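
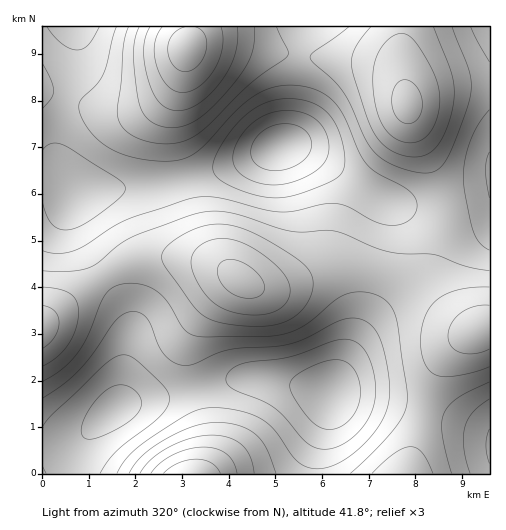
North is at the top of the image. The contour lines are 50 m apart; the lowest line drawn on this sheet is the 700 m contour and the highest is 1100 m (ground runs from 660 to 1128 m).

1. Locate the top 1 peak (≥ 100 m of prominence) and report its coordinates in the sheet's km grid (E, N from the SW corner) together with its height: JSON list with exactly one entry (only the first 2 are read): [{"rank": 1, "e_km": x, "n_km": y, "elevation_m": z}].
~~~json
[{"rank": 1, "e_km": 3.09, "n_km": 9.14, "elevation_m": 1128}]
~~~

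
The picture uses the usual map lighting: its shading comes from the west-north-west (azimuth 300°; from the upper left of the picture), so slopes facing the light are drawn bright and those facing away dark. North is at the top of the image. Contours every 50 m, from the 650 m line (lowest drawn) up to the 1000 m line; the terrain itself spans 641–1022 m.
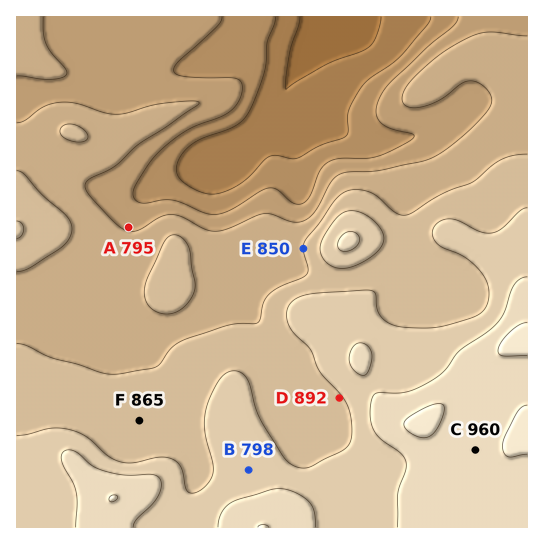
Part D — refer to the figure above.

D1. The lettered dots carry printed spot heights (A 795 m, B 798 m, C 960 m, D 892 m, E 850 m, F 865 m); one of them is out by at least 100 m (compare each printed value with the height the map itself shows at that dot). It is B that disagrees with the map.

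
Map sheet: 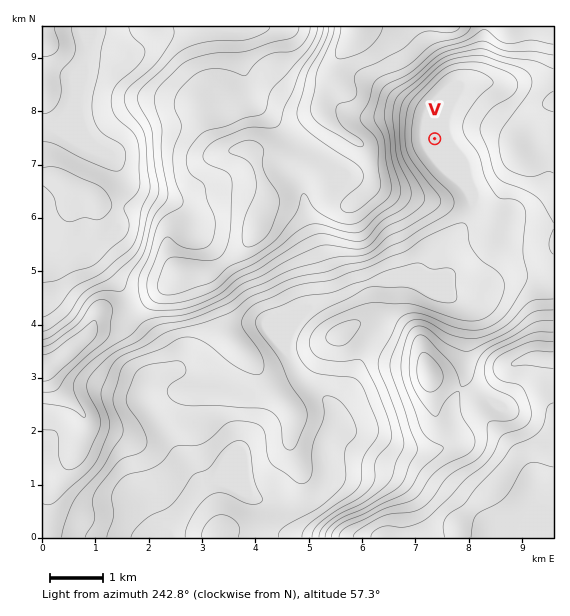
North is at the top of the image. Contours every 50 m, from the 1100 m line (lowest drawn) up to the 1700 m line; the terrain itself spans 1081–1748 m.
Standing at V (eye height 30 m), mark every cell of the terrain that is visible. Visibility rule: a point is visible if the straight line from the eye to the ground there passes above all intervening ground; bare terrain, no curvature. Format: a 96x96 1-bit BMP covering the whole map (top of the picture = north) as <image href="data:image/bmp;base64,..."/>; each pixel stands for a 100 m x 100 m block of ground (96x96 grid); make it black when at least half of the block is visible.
<image width="96" height="96" href="data:image/bmp;base64,Qk2+BAAAAAAAAD4AAAAoAAAAYAAAAGAAAAABAAEAAAAAAIAEAAATCwAAEwsAAAIAAAAAAAAA////AAAAAAAAAAAAAAAAAAAAAAAAAAAAAAAAAAAAAAAAAAAAAAAAAAAAAAAAAAAAAAAAAAAAAAAAAAAAAAAAAAAAAAAAAAAAAAAAAAAAAAAAAAAAAAAAAAAAAAAAAAAAAAAAAAAAAAAAAAAAAAAAAAAAIAAAAAAAAAAAAAAAMAAAAAAAAAAAAAAAOAAAAAAAAAAAAAAAPAAAAAAAAAAAAAAAHgAAAAAAAAAAAAAAHgAAAAAAAAAAAAAAHgAAAAAAAAAAAAAAHgAAAAAAAAAAAAAADAAAAAAAAAAAAAAACAAAAAAAAAAAAAAAAAAAAAAAAAAAAAAAAAAAAAAAAAAAAAAAAAAAAAAAAAAAAAAAAAAAAAAAAAAAAAAAAAAAAAAAAAAAAAAAAAAAAAAAAAAAAAAAAAAAAAAAAAAAAAAAAAAAAAAAAAAAAAAAAAAAAAAAAAAAAAAAAAAAAAAAAAAAAAAAAAAAAAAAAAAAAAAAAAAAAAAAAAAAAAAAQAAAAAAAAAAAAAAAcAAAAAAAAAAAAAAAfgAAAAAAAAAAAAAAf8AAAAAAAAAAAAAAP/8AAAAAAAAAAAAAP/8AAAAAAAAAAAAAH/8AAAAAAAAAAAAAH/8AAAAAAAAAAAAAD/8AAAAAAAAAAAAAB/8AAAAAAAAAAAAAB/8AAAAAAAAAAAAAA/8AAAAAAAAAAAAAA/8AAAAAAAAAAAAAA/8AAAAAAAAAAAAAA/8AAAAAAAAAAAAAAf8AAAAAAAAAAAAAAf8AAAAAAAAAAAAAAP4AAAAAAAAAAAAAAPwAAAAAAAAAAAAAAPwAAAAAAAAAAAAAAfwAAAAAAAAAAAAAAfwAAAAAAAAAAAAAAf4AAAAAAAAAAAAAAf4AAAAAAAAAAAAAAP8AAAAAAAAAAAAAMH8AAAAAAAAAAAAAMH8AAAAAAAAAAAAAcD8AAAAAAAAAAAAAcB4AAAAAAAAAAAAAcAAAAAAAAAAAAAAAeAAAAAAAAAAAAAAA+AAAAAAAAAAAAAAA+AAAAAAAAAAAAAAf+AAAAAAAAAAAAAH/+AAAAAAAAAAAAD//+AAAAAAAAAAAAH//+AAAAAAAAAAAAP///AAAAAAAAAAAAP///gAAAAAAAAAAAf///gAAAAAAAAAAAf///gAAAAAAAAAAAf///wAAAAAAAAAAAf///gAAAAAAAAAAAf///gAAAAAAAAAAAf///gAAAAAAAAAAAf///gAAAAAAAAAAAf///AAAAAAAAAAAAf///AAAAAAAAAAAAf///AAAAAAAAAAAB///+AAAAAAAAAAAD///8HgAAAAAAAAAD///4DgAAAAAAAAAD///wDgAAAAAAAAAB///wBwAAAAAAAAAA///4BwAAAAAAAAAA///+H4AAAAAAAAAAf////4AAAAAAAAAAP////8AAAAAAAAAAB////8AAAAAAAAAAAf///8AAAAAAAAAAAP///8AAAAAAAAAAAH///8AAAAAAAAAAAD///8AAAAAAAAAAAB//58AAAAAAAAAAAA//gAAAAAAAAAAAAAAHAA="/>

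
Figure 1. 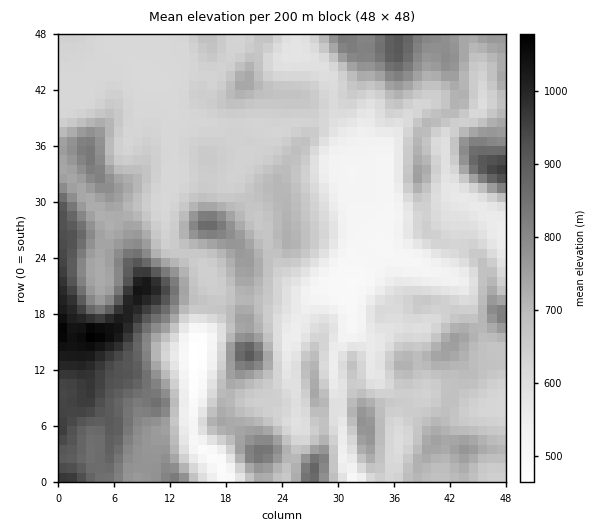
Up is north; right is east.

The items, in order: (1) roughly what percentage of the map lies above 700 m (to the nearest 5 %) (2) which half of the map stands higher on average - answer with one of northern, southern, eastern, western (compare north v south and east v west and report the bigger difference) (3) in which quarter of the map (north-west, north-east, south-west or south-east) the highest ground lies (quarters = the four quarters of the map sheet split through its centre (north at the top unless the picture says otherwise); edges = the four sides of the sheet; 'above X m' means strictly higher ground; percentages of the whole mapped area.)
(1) About 35 % of the map lies above 700 m.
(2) Taken as a whole, the western half is higher than the eastern.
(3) Look to the south-west quarter for the highest ground.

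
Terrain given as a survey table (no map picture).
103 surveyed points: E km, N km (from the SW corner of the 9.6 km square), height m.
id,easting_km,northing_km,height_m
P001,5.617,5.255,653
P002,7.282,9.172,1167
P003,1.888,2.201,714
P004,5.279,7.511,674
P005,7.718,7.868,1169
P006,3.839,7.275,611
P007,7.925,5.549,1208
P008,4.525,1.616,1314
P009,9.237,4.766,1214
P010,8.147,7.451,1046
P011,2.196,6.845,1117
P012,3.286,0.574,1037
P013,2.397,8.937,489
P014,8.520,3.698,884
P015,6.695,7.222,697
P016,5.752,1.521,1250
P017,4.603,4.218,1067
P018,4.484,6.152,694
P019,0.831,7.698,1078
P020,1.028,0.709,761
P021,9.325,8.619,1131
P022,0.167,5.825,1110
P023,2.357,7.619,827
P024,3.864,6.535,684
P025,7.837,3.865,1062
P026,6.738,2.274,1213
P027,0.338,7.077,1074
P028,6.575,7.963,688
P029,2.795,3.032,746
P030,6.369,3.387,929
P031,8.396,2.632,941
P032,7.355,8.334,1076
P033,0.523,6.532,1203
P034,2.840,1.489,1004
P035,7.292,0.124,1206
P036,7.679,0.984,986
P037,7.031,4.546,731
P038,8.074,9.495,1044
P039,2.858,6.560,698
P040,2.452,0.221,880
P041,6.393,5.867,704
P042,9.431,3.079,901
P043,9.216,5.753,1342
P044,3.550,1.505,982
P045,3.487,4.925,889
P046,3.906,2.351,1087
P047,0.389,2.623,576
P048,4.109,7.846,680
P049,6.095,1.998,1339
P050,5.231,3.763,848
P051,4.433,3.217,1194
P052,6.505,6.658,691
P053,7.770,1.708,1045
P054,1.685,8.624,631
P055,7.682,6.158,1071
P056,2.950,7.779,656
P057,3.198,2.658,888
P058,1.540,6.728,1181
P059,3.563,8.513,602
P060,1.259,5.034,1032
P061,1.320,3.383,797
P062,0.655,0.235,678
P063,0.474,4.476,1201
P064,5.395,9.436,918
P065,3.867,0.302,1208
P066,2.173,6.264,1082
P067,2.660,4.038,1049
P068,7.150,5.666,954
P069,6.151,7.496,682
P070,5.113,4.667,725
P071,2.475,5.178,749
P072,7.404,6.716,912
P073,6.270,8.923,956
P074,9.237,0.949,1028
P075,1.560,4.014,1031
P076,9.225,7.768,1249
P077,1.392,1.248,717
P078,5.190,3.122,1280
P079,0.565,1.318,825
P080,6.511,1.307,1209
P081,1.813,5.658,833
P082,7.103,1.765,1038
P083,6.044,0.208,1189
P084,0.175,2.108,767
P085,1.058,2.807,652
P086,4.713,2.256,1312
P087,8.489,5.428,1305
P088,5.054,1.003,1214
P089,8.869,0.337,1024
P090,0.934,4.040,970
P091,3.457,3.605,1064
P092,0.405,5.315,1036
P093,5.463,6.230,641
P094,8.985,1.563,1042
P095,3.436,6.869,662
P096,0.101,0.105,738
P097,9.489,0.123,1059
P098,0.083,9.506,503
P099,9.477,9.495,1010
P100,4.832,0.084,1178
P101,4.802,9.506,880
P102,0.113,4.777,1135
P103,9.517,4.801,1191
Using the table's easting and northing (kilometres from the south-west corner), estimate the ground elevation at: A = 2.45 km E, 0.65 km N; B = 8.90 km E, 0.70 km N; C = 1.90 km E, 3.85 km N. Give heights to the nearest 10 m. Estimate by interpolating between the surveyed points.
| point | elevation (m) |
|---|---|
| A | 920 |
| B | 1020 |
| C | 1030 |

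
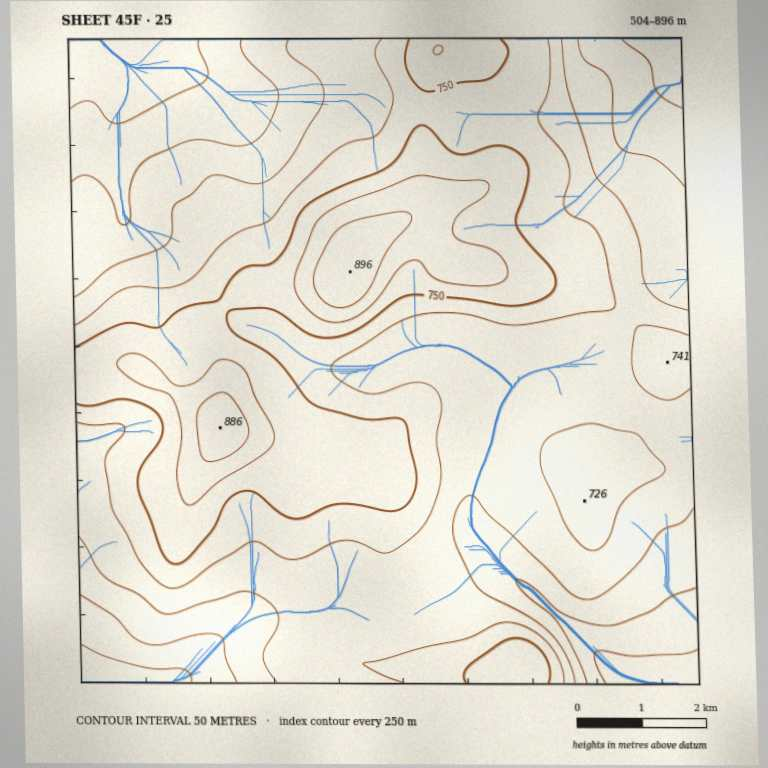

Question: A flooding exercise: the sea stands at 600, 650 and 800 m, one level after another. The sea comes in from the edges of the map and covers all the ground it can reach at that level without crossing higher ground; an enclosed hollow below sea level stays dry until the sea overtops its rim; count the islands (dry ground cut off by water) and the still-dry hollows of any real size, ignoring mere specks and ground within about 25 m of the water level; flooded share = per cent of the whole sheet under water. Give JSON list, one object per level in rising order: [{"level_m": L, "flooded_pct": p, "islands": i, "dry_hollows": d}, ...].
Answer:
[{"level_m": 600, "flooded_pct": 13, "islands": 0, "dry_hollows": 0}, {"level_m": 650, "flooded_pct": 26, "islands": 0, "dry_hollows": 0}, {"level_m": 800, "flooded_pct": 93, "islands": 2, "dry_hollows": 0}]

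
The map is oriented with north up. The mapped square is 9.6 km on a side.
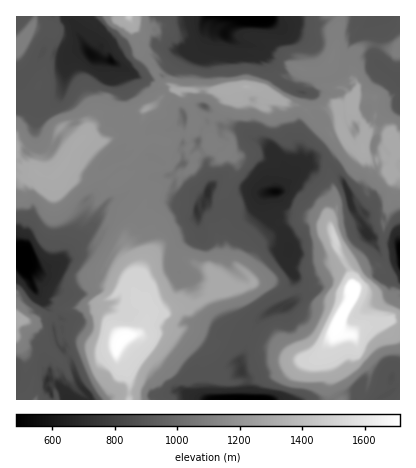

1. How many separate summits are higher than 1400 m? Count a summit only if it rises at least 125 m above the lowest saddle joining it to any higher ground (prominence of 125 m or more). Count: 2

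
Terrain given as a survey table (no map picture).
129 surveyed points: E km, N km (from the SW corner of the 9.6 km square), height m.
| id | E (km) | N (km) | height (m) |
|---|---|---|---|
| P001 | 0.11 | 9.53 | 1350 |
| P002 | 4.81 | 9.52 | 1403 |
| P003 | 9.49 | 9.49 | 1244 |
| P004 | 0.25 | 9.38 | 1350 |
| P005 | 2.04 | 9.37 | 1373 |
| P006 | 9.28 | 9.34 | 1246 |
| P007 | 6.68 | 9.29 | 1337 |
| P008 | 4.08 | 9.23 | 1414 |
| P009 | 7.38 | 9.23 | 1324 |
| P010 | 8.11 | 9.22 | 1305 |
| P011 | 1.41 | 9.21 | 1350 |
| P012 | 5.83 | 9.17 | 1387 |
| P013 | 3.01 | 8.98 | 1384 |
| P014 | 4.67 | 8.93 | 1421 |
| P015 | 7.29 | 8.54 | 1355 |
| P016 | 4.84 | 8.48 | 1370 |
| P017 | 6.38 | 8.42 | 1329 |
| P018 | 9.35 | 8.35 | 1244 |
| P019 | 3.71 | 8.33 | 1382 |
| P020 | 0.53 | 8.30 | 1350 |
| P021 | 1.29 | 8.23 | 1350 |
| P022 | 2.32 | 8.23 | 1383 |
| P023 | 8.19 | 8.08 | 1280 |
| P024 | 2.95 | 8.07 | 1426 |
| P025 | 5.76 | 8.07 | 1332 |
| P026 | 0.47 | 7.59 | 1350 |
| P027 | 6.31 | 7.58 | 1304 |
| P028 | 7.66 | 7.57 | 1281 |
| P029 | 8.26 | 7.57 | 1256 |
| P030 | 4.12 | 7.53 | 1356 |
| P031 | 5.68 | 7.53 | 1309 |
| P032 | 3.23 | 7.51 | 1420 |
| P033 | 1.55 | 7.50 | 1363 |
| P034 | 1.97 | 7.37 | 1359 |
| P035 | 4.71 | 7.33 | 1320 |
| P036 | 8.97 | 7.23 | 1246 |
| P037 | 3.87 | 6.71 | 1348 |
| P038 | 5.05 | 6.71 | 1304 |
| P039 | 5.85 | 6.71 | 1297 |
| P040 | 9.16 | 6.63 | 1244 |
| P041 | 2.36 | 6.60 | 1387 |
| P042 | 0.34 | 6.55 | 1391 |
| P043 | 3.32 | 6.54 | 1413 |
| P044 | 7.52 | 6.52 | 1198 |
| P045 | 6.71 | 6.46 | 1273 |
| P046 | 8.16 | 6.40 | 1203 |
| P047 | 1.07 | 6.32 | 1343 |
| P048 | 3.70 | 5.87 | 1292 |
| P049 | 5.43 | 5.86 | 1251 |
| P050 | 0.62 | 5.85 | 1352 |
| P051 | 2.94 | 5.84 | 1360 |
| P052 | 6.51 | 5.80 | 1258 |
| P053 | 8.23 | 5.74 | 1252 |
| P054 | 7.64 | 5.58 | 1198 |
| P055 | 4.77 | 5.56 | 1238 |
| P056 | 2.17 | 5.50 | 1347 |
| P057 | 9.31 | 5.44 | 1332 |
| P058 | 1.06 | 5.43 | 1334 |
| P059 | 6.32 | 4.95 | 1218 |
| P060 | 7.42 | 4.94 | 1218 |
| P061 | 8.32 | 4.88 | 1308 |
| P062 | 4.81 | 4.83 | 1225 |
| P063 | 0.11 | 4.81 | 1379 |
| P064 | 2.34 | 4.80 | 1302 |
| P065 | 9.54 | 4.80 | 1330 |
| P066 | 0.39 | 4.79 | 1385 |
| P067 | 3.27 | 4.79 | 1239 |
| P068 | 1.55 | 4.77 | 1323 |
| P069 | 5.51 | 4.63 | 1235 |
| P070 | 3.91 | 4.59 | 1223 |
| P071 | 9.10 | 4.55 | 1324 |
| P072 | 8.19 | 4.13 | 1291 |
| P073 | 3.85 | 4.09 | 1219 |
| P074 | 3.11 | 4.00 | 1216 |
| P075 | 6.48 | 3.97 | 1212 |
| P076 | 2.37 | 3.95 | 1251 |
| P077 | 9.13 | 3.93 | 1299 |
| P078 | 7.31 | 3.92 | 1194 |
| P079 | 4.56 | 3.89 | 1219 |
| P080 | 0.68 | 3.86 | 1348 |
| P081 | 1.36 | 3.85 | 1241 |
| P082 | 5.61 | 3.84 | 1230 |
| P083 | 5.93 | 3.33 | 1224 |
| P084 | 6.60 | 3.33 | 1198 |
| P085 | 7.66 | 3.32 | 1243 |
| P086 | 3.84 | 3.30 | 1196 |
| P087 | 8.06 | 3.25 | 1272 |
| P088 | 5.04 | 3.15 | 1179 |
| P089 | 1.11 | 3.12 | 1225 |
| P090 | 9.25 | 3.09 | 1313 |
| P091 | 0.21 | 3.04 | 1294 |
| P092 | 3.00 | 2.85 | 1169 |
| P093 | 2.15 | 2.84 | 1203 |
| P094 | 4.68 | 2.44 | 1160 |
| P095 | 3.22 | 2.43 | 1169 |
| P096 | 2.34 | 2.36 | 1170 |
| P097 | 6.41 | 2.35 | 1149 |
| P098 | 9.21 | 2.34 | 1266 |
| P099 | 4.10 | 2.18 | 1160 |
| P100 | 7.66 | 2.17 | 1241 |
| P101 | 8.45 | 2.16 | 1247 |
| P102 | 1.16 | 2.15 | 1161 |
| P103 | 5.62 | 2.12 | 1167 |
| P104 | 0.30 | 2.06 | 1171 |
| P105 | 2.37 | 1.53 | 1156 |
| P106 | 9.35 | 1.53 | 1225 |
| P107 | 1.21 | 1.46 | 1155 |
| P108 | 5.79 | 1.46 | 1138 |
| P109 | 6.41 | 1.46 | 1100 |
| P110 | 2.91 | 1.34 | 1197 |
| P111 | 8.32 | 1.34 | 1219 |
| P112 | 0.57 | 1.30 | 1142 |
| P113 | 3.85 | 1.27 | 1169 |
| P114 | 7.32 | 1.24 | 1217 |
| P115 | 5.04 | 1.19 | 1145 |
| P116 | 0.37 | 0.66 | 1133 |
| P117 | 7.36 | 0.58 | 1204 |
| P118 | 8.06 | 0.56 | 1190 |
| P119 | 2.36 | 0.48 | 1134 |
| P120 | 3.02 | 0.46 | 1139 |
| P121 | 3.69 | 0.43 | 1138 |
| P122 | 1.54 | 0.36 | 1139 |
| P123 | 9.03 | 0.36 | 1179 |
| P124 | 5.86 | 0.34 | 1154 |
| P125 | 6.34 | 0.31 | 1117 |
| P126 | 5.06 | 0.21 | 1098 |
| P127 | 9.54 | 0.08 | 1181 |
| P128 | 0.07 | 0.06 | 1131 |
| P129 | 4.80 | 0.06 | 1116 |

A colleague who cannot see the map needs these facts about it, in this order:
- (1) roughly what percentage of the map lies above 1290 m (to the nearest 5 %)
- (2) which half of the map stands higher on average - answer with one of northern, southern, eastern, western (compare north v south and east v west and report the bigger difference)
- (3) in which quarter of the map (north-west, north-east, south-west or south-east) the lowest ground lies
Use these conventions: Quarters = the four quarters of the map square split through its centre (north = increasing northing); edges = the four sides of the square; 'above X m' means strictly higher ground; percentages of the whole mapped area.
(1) Roughly 40 % of the ground is higher than 1290 m.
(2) Taken as a whole, the northern half is higher than the southern.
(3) Look to the south-east quarter for the lowest ground.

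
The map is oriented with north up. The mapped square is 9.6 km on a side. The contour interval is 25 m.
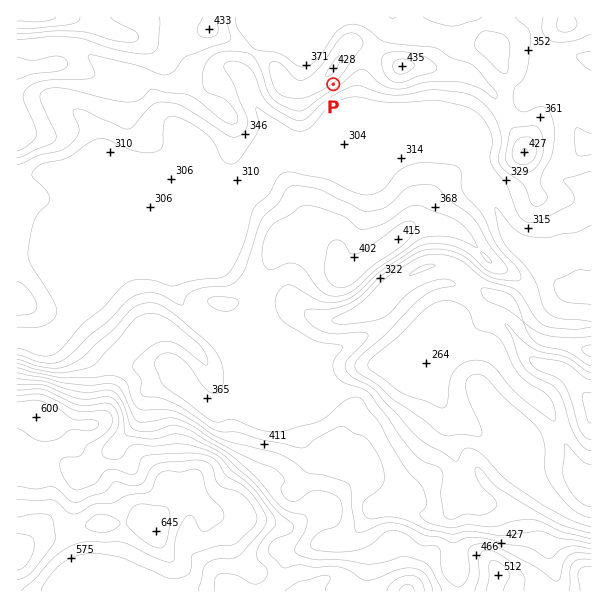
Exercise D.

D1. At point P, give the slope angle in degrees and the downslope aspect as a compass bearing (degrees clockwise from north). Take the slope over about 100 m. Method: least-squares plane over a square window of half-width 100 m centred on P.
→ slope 15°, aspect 144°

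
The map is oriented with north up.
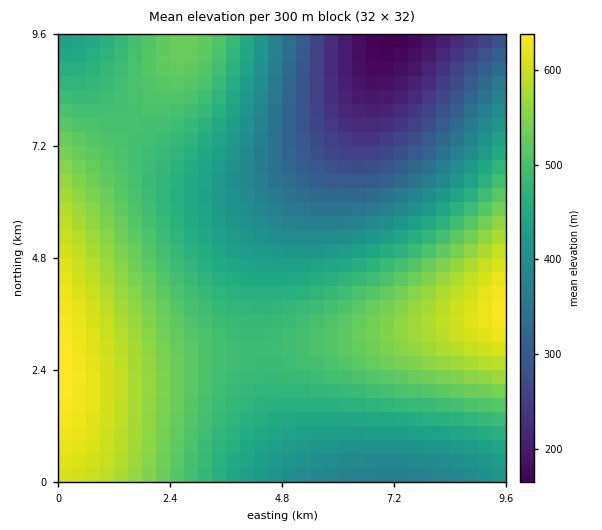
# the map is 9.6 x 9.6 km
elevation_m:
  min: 160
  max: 640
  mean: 460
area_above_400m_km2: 69.5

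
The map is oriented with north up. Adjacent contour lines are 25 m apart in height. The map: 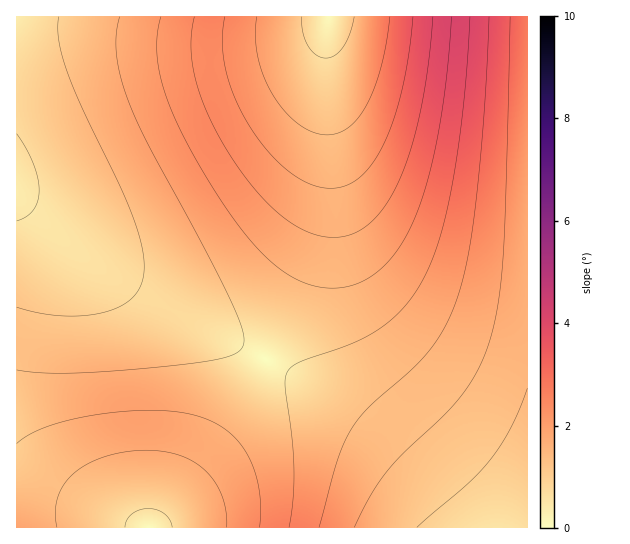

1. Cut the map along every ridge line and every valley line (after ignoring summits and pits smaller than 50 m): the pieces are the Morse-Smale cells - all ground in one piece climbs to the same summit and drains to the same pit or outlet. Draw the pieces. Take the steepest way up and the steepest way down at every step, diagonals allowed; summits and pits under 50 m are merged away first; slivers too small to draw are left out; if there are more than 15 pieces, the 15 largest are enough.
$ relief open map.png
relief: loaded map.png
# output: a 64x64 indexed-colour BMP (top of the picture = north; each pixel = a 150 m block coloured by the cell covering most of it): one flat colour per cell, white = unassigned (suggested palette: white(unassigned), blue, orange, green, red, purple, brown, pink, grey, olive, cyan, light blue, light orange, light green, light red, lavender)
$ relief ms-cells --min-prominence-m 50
<image width="64" height="64" href="data:image/bmp;base64,Qk12CAAAAAAAAHYAAAAoAAAAQAAAAEAAAAABAAQAAAAAAAAIAAATCwAAEwsAABAAAAAAAAAA////ALR3HwAOf/8ALKAsACgn1gC9Z5QAS1aMAMJ34wB/f38AIr28AM++FwDox64AeLv/AIrfmACWmP8A1bDFAFVVVVVVVVUzNEREREREREREREREREREREREREQRERERVVVVVVVTMzMzREREREREREREREREREREREREQRERERFVVVVVMzMzMzM0REREREREREREREREREREREQREREREVVVUzMzMzMzMzNEREREREREREREREREREREQRERERERMzMzMzMzMzMzM0REREREREREREREREREREQREREREREzMzMzMzMzMzMzNEREREREREREREREREREQRERERERETMzMzMzMzMzMzMzRERERERERERERERERERBERERERERMzMzMzMzMzMzMzNERERERERERERERERERBEREREREREzMzMzMzMzMzMzMzRERERERERERERERERBERERERERETMzMzMzMzMzMzMzM0RERERERERERERERBERERERERERMzMzMzMzMzMzMzMzNEREREREREREREQREREREREREREzMzMzMzMzMzMzMzM0REREREREREREQRERERERERERETMzMzMzMzMzMzMzMzNEREREREREREQRERERERERERERMzMzMzMzMzMzMzMzMzREREREREREQREREREREREREREzMzMzMzMzMzMzMzMzNEREREREREQRERERERERERERETMzMzMzMzMzMzMzMzMzREREREREERERERERERERERERMzMzMzMzMzMzMzMzMzM0REREREEREREREREREREREREzMzMzMzMzMzMzMzMzMzRERERBERERERERERERERERETMzMzMzMzMzMzMzMzMzM0RERBERERERERERERERERERMzMzMzMzMzMzMzMzMzMzREQREREREREREREREREREREzMzMzMzMzMzMzMzMzMzM0ERERERERERERERERERERETMzMzMzMzMzMzMzMzMzMyERERERERERERERERERERERMzMzMzMzMzMzMzMzMzMiIhEREREREREREREREREREREzMzMzMzMzMzMzMzMzMiIiERERERERERERERERERERETMzMzMzMzMzMzMzMzIiIiIhERERERERERERERERERERMzMzMzMzMzMzMzMyIiIiIiEREREREREREREREREREREzMzMzMzMzMzMzMiIiIiIiIhERERERERERERERERERETMzMzMzMzMzMzIiIiIiIiIiERERERERERERERERERERMzMzMzMzMzMyIiIiIiIiIiIhEREREREREREREREREREzMzMzMzMzMyIiIiIiIiIiIiERERERERERERERERERETMzMzMzMzMiIiIiIiIiIiIiIhERERERERERERERERERMzMzMzMzIiIiIiIiIiIiIiIiEREREREREREREREREREzMzMzMzIiIiIiIiIiIiIiIiIhERERERERERERERERETMzMzMyIiIiIiIiIiIiIiIiIiERERERERERERERERERMzMzMyIiIiIiIiIiIiIiIiIiIREREREREREREREREREzMzMyIiIiIiIiIiIiIiIiIiIiERERERERERERERERETMzMyIiIiIiIiIiIiIiIiIiIiIRERERERERERERERERMzMiIiIiIiIiIiIiIiIiIiIiIhEREREREREREREREREzMiIiIiIiIiIiIiIiIiIiIiIiERERERERERERERERETMiIiIiIiIiIiIiIiIiIiIiIiIRERERERERERERERERMiIiIiIiIiIiIiIiIiIiIiIiIiEREREREREREREREREiIiIiIiIiIiIiIiIiIiIiIiIiIRERERERERERERERESIiIiIiIiIiIiIiIiIiIiIiIiIhERERERERERERERERIiIiIiIiIiIiIiIiIiIiIiIiIiEREREREREREREREREiIiIiIiIiIiIiIiIiIiIiIiIiIRERERERERERERERESIiIiIiIiIiIiIiIiIiIiIiIiIhERERERERERERERERIiIiIiIiIiIiIiIiIiIiIiIiIiEREREREREREREREREiIiIiIiIiIiIiIiIiIiIiIiIiIRERERERERERERERESIiIiIiIiIiIiIiIiIiIiIiIiIhERERERERERERERERIiIiIiIiIiIiIiIiIiIiIiIiIiEREREREREREREREREiIiIiIiIiIiIiIiIiIiIiIiIiIRERERERERERERERESIiIiIiIiIiIiIiIiIiIiIiIiIhERERERERERERERERIiIiIiIiIiIiIiIiIiIiIiIiIiEREREREREREREREREiIiIiIiIiIiIiIiIiIiIiIiIiIRERERERERERERERESIiIiIiIiIiIiIiIiIiIiIiIiIhERERERERERERERERIiIiIiIiIiIiIiIiIiIiIiIiIiEREREREREREREREREiIiIiIiIiIiIiIiIiIiIiIiIiIRERERERERERERERESIiIiIiIiIiIiIiIiIiIiIiIiIhERERERERERERERERIiIiIiIiIiIiIiIiIiIiIiIiIiEREREREREREREREREiIiIiIiIiIiIiIiIiIiIiIiIiIRERERERERERERERESIiIiIiIiIiIiIiIiIiIiIiIiIhERERERERERERERERIiIiIiIiIiIiIiIiIiIiIiIiIiEREREREREREREREREiIiIiIiIiIiIiIiIiIiIiIiIiIRERERERERERERERESIiIiIiIiIiIiIiIiIiIiIiIiIhERERERERERERERER"/>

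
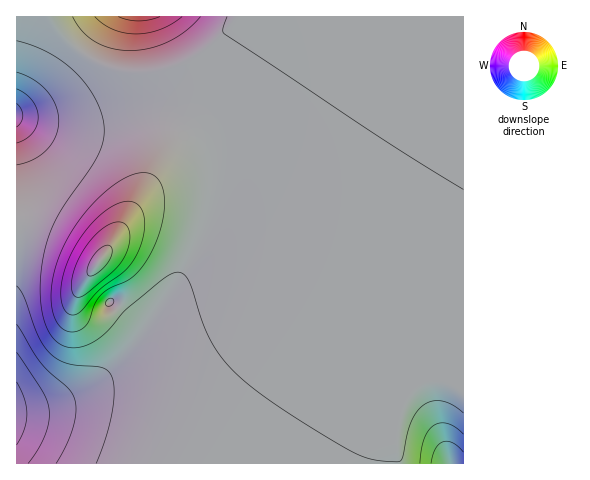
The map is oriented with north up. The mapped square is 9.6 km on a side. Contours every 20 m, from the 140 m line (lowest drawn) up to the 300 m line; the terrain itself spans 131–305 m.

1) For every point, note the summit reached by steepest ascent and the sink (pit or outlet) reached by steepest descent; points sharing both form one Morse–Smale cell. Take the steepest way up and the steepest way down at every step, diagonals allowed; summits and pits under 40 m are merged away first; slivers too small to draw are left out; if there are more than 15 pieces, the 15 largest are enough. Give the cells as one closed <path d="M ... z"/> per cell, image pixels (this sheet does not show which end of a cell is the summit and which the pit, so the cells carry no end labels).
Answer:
<path d="M463 16l-194 0-44 67-70 91-54 86-2-4-12-10-32-19-27-8-12 1 1 244 378-1 4-43 5-20 60-102z"/><path d="M267 16l-28 0-25 28-17 12-25 11-26 5-30-4-25-10-28-24-13-18-33 0-1 202 18 2 21 7 32 19 12 10 2 4 54-86 76-99z"/><path d="M238 16l-186 0-1 2 21 25 19 15 25 10 30 4 26-5 25-11 17-12 18-18z"/><path d="M463 298l-59 102-6 28-2 36 68-1z"/>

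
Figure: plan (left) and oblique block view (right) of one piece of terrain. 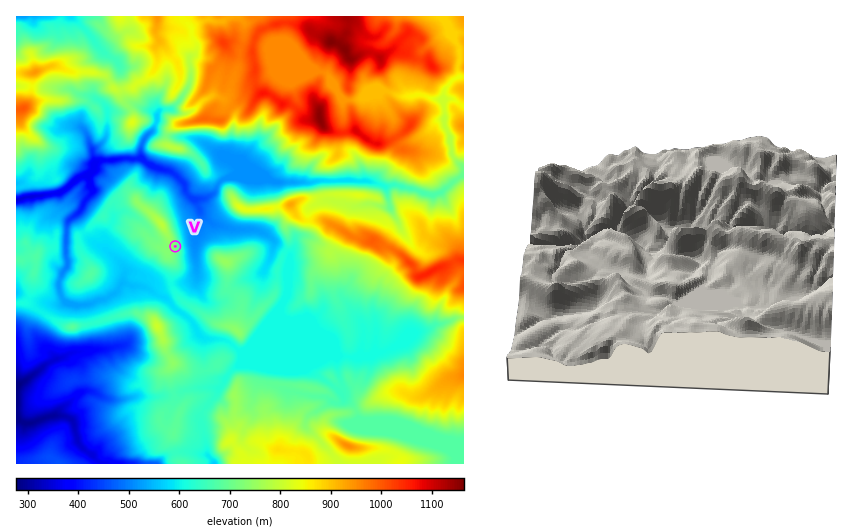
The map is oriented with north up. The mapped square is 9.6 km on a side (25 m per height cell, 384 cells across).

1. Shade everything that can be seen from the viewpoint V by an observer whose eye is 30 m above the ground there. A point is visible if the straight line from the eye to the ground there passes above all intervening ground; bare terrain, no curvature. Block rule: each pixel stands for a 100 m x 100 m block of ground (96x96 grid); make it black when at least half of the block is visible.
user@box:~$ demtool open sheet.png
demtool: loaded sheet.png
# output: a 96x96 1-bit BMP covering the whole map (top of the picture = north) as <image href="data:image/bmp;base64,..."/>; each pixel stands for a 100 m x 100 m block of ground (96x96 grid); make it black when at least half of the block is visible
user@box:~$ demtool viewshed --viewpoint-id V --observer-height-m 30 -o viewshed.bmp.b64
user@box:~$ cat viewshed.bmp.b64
<image width="96" height="96" href="data:image/bmp;base64,Qk2+BAAAAAAAAD4AAAAoAAAAYAAAAGAAAAABAAEAAAAAAIAEAAATCwAAEwsAAAIAAAAAAAAA////AAAAAAAAAAAAAABwAAAAAAAAAAAAAABgABAAPwAAAAAAAAHABnAAfgAAAAAAADDH/2B/+AAAAAAAADjP/8f/4AAAAAAAAH7/////gAAAAAAAAH9///4AAAAAAAAAAP9/8fgAAAAAAAAAAM//8+AAAAAAAAAAAP//+eAAAAAAAAAAAP4/+HAAAAAAAAAAAH497D/AAAAAAAAAAH4+BwHwAAAAAAAAADg/B4P4AAAAAAAAA44+AAP//wAAAAAAAA58AB///4AAAAAAAAdwD/n//8AAAAAAAAPgH/Nf//AAAAAAAAPAAHdf//8AAAAAAAEAAHfv//8AAAAAB+AAAD////8AAAAAP/AAAAf///8AAAAAf/gAAAPH//8AAAAAf/gAAAIB//8AAAAAP/AAAAYAf/8AAAAAH8AAAAcAAP8AAAAA/wAAAAcCAD8AAAAB/gAAAAcAAB8AAAAB/AEAAA4AAA8AHgAD+B/AAB4AAAcA/8AH+H/gADwAAAMD//wP8P/wAAAAAAAH////4/+QAAAAAQAf////x/+YAAAAA4gAAABfn/+MAAAAMcwAAwAAP/+OAAAA+cQAA8AAf//AAAAD/cIQA8AAf/+AAAAx/AAMA+AAD/wAAAB5/AAMAeAAD/wAAAB5/AAOAeAAB/gAAfA9/gAOAOAAD/gAA/Af/IAOAeAAP/gAA/Af+ABPAcAAf/gAA/AfcAAPg4AA//4AB+B+YAAPhwAB///AD+P8AAAnhgAD///gL//4AAA3hgAO///gb//wAAA+hAAM///zx/8QAAA+hAARn///x/4AAAB4wAAhn///z/gAAABeAIAA/////+AAAABeAEAAP///+MAAAADOACAAP///8AAAAAAEABAAf//+4AAAAAAAAAAAf/8AYAAAAAAAAAAA8/4AAAAAAAAAAAAA5/wAAAAAAACAAAAAP/wAAAAAAAB/AAAAP/gAAAAAAAAfwAAAH/AAAAAAAACPwAAAH/gAAAAAAADPwAAAP4wAAAAAAADvwAAAf4YAAAAAAADvwAAA/wcAAAAAAADvwAAD/geAAAAAAAD/wAAH/AfAAAAAAAD/wAAP8AfwBwAeAAD/gAADAAf+/+A8AAD/AAAAAA////7gAAD+AAAAAD/////AAAD8AADgP////+GAAAD8AADwf////8AAAAD8AABwA////4AAAAD8AAAAAAP/+YAAAAD8AAAAAAP/8YAAAAA+AAAAAAH/8YAAAAAeAAAAAAH/gQAAAAAAAAAwAAD+AgAAAAAAAABwAADgAAAAAAAAAADwAADgAAAAAAAAAAA8AABgAAAAAAAwAAAeAABgAAAAAABwAAAPAAAgAAAAAAAAAAAHAAAAAAAAAAAAAAADgAAAAAAAAAAAAAADgAAAAAAAAAAAAAAHgAAAAAAAAAAAAAAHgAAAAAIAAAAAAAADAAAAAAAAAAAAAAADAAAAAAAAAAAAAAAAAAAAAAAAAAAAAAAEAAAAAAAAAAAAAAAAAAAAAAAAAAAAAAACAAAAAAAAAAAAAAACAAAAAAAAAAA="/>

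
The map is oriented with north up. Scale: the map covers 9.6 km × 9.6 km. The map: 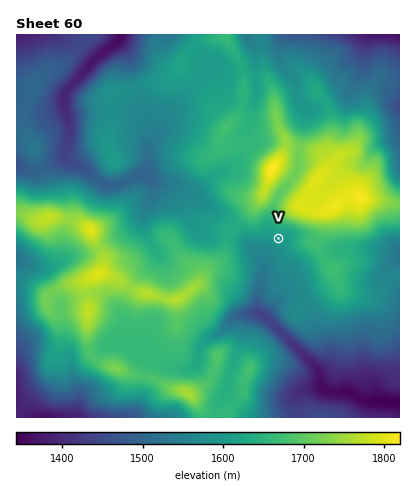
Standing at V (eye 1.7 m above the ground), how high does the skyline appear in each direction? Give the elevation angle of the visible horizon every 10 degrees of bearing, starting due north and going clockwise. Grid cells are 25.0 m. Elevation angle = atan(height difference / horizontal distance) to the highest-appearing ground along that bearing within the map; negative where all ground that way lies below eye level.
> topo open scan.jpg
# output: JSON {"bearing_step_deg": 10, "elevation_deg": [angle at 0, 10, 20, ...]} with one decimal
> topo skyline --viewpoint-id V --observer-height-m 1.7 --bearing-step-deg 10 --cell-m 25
{"bearing_step_deg": 10, "elevation_deg": [9.0, 11.1, 12.6, 13.0, 12.6, 11.6, 9.9, 7.4, 5.3, 5.2, 5.2, 4.2, 2.8, 2.0, 0.8, -0.7, -1.0, -0.9, -1.1, 1.1, 0.7, 2.0, 1.2, 2.5, 3.6, 2.9, 2.4, 2.1, 1.7, 2.7, 4.0, 5.4, 6.5, 7.7, 8.4, 7.5]}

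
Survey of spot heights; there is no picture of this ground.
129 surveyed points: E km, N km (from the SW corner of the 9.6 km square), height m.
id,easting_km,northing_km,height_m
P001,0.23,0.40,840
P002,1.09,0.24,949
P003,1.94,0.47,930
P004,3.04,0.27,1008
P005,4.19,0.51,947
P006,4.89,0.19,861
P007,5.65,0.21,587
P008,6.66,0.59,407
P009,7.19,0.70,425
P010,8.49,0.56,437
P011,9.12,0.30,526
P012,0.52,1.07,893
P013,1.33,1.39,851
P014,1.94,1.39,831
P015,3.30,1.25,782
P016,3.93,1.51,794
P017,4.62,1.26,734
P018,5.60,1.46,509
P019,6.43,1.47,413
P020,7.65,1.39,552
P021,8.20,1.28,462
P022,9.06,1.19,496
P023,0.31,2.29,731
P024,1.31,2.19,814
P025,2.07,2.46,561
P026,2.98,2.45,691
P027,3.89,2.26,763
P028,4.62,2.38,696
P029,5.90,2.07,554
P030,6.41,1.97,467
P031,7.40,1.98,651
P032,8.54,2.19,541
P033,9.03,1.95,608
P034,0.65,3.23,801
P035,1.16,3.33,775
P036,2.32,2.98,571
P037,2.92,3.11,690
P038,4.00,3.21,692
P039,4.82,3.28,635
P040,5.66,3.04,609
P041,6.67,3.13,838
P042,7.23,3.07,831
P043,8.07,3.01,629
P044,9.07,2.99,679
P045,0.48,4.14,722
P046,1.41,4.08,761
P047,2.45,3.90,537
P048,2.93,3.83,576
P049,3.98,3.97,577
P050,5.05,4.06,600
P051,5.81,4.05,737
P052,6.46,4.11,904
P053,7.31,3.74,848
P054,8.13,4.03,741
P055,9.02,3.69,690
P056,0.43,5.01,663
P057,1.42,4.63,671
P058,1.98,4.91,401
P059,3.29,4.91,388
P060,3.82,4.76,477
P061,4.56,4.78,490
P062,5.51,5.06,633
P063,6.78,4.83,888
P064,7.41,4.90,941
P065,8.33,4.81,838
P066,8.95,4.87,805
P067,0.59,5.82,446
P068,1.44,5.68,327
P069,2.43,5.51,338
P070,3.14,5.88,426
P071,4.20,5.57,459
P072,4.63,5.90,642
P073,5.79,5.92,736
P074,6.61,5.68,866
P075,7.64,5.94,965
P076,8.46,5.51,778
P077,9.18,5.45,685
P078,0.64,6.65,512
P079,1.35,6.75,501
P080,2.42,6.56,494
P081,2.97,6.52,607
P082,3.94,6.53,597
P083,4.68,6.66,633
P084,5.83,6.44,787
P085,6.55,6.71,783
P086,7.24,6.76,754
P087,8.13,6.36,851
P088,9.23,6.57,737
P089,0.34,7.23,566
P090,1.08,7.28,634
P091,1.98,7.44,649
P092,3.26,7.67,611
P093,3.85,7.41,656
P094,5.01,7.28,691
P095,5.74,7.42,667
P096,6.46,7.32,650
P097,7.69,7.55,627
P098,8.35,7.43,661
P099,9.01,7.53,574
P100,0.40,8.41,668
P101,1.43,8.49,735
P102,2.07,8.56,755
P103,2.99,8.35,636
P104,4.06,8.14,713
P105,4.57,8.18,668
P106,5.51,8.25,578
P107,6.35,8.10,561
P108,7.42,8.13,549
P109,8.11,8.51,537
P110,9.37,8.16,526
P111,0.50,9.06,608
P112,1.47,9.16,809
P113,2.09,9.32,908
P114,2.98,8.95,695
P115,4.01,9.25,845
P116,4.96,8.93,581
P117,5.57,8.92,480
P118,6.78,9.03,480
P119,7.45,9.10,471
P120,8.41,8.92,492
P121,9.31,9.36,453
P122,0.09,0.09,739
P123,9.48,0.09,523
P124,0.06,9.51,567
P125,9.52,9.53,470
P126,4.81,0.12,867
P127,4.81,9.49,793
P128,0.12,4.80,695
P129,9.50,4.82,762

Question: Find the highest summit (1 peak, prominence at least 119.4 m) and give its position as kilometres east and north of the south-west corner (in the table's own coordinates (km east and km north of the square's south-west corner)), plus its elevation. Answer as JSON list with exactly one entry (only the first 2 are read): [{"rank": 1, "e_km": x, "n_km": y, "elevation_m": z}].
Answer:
[{"rank": 1, "e_km": 3.24, "n_km": 0.31, "elevation_m": 1018}]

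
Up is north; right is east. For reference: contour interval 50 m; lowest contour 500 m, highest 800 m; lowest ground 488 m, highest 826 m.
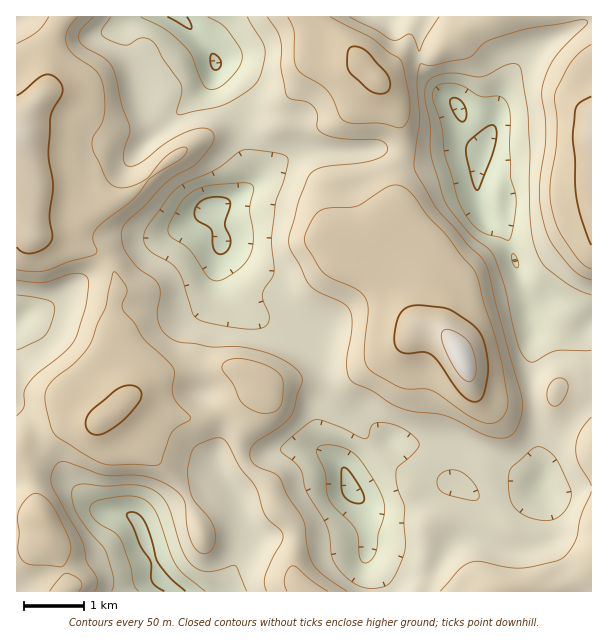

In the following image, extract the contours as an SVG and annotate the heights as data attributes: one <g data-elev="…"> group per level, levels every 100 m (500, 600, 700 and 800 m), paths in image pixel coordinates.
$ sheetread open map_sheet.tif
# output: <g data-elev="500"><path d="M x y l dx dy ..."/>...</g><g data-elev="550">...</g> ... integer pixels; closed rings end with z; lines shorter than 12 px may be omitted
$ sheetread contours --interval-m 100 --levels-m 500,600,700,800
<g data-elev="500"><path d="M164 591l-8-4-4-6-2-20-10-16-6-17-7-12 1-3 7 0 8 6 6 12 9 32 12 15 15 13"/><path d="M354 503l-7-4-5-7-1-21 3-4 7 7 13 21 0 5-2 3z"/><path d="M219 254l-3-2-3-4-2-18-13-9-4-6 1-6 4-6 7-4 7-2 13 1 4 5-5 21 5 13 0 8-4 7z"/><path d="M476 189l-3-6-6-25-1-12 4-6 13-11 6-3 5-1 2 3 1 6-3 16-15 39-2 1z"/><path d="M462 122l-4-3-6-10-2-7 2-4 3 0 4 1 6 8 1 10-1 3z"/><path d="M215 70l-3-2-2-5 0-6 2-3 6 2 3 6-1 6z"/><path d="M187 17l4 7 0 5-24-12"/></g><g data-elev="600"><path d="M112 591l2-6-1-7-7-26-25-31-7-15-2-15 2-4 4-2 8-1 21 2 28-1 11 2 9 4 7 6 6 9 13 42 10 16 7 5 9 3 11-2 15-5 3 1 11 25"/><path d="M368 588l-9-2-9-5-8-8-7-9-3-9-4-27-22-37-5-20-5-7-15-14 1-4 5-5 27-21 6 0 7 2 38 17 3-2 3-9 3-4 6-2 9 1 18 8 7 6 5 6 0 3-3 4-18 17-2 4 1 15 8 21-1 17 1 21-2 12-8 18-6 9-8 3z"/><path d="M536 519l-14-5-9-8-4-11-1-16 2-8 2-4 19-17 8-3 10 5 8 8 12 26 2 9-4 12-9 10-9 3z"/><path d="M468 500l-19-5-8-4-4-8 0-4 3-4 6-4 7-1 8 2 7 5 8 9 3 9-2 5z"/><path d="M591 350l-34 1-24 11-5-1-6-6-4-10-5-18-8-40-11-30-5-8-15-11-7-7-18-22-6-12-12-41-1-31-5-27 1-12 5-7 9-4 10-2 32 4 25-12 8-1 4 2 3 6 6 41 2 39 0 61 2 20 3 13 5 14 7 9 25 18 19 8"/><path d="M243 329l-35-6-13-6-3-5-9-31-4-9-9-9-21-13-5-7 0-6 1-6 4-7 20-27 8-9 9-6 29-12 25-19 9-2 32 5 5 2 2 5-4 19-9 26-4 34 3 33-12 21 1 6 6 15 0 6-3 5-5 2z"/><path d="M17 295l31 5 5 3 2 6-4 15-6 11-7 6-21 9"/><path d="M247 17l15 24 3 9-2 18-6 14-9 9-23 13-45 11-3-1 0-3 5-18-1-9-18-25-7-14-6-5-6-2-6 1-12 6-9-2-12-5-3-3-1-3 10-15"/></g><g data-elev="700"><path d="M79 591l3-6-2-4-6-5-8-3-4 3-12 15"/><path d="M328 591l-17-11-14-12-4-2-5 3-3 7-1 8 3 7"/><path d="M52 566l8 1 5-3 5-12 0-10-19-38-10-9-8-1-9 7-6 12 1 20-1 19 4 8 5 4z"/><path d="M148 465l8 0 4-1 12-32 5-5 12-7 1-3-12-13-5-8-1-9 3-13-2-7-29-27-10-17-11-12-1-6 5-12 0-5-8-12-5-4-1 1-7 33-8 17-7 19-14 19-28 23-4 9 1 12 5 21 3 8 31 21 14 7 8 3z"/><path d="M486 423l8 0 7-4 6-9 1-11-6-36-7-26-11-32-7-28-4-9-12-13-15-21-19-19-14-20-12-9-6-1-8 2-31 19-27 2-11 4-6 7-6 12-1 6 0 6 13 23 6 7 9 6 23 10 6 4 4 6 2 12-4 45 4 12 7 6 26 14 7 1 18 0 8 2 34 24z"/><path d="M259 413l13 0 5-3 4-4 2-20-2-11-13-9-17-6-15-1-11 3-3 3 0 4 11 15 7 17 8 7z"/><path d="M17 270l15 2 13-1 23-9 28-8 1-5-4-12 4-9 36-28 17-22 30-19 7-9-1-2-3-1-11 5-10 9-15 17-13 7-15 3-6-2-5-4-14-29-2-9 1-7 8-12 3-11 1-16-3-16-6-11-23-17-5-6-2-6 1-12 11-13"/><path d="M591 44l-10 7-9 10-17 31 0 9 2 19 0 21-7 51 2 19 8 21 19 28 6 6 6 3"/><path d="M49 17l-12 15-20 12"/><path d="M288 17l6 13 0 29 3 9 5 6 18 10 7 7 5 7 10 21 11 4 25 0 20 5 6-2 5-9 1-13-6-35-3-9-12-8-18-14-41-21"/></g><g data-elev="800"><path d="M467 381l6-1 3-8-1-12-3-13-5-7-6-5-11-5-6 0-2 2-1 4 5 15 10 20 6 7z"/></g>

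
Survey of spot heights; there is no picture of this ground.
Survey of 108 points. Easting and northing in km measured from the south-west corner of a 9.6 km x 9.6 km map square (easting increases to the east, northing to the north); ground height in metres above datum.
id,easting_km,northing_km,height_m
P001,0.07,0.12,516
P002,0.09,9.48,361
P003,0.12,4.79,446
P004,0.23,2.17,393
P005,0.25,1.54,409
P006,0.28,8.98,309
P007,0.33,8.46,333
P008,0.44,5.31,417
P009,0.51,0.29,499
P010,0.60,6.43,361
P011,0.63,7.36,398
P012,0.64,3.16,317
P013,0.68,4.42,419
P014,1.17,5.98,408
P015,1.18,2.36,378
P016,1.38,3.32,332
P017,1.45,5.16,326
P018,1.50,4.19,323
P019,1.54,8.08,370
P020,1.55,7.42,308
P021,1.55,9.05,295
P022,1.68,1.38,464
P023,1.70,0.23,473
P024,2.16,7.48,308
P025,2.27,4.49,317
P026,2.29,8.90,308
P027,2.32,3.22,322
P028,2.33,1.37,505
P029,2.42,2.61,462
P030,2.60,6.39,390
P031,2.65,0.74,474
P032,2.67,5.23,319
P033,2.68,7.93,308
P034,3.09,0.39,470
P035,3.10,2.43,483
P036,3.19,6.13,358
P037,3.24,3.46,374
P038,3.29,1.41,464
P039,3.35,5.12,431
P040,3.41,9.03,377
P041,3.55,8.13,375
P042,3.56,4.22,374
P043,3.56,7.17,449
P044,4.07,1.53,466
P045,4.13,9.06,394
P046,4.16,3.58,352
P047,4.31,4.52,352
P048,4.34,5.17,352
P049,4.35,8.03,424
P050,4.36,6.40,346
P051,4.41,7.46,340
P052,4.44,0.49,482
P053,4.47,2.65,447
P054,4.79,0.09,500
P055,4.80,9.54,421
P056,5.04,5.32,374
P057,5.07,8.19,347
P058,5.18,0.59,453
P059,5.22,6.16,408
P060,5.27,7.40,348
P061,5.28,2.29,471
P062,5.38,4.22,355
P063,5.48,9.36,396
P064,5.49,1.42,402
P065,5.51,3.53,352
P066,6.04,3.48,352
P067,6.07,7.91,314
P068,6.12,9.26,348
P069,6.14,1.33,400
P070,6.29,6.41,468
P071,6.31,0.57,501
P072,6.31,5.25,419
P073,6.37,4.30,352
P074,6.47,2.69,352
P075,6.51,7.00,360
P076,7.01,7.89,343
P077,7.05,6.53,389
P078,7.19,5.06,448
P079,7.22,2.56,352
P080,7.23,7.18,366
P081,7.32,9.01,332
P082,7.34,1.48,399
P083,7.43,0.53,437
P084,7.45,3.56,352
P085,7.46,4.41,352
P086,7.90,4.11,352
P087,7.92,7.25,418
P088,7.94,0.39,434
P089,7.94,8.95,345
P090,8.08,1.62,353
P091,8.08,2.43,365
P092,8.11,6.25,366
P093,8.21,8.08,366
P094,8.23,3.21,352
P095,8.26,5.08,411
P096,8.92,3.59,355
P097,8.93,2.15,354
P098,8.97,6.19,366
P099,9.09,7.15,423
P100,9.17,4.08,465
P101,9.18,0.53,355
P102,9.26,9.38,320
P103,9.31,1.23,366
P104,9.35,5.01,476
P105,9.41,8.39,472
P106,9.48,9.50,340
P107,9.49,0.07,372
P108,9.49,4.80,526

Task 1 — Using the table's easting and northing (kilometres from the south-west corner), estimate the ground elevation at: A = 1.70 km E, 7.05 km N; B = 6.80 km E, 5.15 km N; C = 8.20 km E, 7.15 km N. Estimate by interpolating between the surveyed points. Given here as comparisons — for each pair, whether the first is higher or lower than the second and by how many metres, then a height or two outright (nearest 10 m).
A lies lower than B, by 120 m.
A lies lower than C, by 100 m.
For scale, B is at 430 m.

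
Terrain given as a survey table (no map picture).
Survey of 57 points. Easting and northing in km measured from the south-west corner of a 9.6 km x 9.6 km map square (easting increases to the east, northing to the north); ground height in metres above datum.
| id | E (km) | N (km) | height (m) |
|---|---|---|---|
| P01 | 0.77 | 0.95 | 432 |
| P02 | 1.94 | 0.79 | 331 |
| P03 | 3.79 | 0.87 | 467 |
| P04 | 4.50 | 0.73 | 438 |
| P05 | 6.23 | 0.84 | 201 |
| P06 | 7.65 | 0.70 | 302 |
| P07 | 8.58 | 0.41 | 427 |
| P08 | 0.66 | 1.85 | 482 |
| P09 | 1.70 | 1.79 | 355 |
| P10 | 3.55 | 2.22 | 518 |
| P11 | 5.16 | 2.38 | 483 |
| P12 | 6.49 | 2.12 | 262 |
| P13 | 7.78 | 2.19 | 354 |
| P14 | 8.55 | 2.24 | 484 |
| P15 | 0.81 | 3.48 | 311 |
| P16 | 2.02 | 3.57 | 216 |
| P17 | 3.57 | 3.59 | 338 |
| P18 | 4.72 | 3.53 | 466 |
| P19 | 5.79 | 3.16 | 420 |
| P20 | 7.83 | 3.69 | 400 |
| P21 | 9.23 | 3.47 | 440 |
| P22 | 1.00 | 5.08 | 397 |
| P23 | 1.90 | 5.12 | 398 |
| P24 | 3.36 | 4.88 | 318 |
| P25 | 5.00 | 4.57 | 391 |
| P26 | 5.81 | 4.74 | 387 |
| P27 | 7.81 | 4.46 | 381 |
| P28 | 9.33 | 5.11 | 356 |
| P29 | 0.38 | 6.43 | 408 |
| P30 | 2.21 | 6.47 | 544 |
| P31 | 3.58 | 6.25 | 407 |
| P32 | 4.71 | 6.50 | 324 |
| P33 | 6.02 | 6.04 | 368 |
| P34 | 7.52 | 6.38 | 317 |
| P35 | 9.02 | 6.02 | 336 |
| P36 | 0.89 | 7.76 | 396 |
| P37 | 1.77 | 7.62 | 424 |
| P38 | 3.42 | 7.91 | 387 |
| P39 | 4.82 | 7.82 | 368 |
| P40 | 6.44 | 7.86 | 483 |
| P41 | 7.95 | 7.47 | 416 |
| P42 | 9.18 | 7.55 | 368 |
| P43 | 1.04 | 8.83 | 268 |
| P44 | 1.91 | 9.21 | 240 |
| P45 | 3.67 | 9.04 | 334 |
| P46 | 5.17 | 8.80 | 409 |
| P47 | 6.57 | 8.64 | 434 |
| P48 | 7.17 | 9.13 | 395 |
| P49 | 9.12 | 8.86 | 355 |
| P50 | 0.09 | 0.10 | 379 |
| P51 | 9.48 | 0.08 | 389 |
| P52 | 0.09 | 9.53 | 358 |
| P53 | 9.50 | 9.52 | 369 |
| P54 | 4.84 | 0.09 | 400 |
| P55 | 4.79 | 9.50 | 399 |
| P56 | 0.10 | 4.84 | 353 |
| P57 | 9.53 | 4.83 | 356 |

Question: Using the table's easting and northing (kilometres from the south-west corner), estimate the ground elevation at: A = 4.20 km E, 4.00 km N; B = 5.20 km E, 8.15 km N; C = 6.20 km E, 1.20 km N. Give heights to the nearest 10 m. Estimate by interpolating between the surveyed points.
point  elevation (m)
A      400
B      400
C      200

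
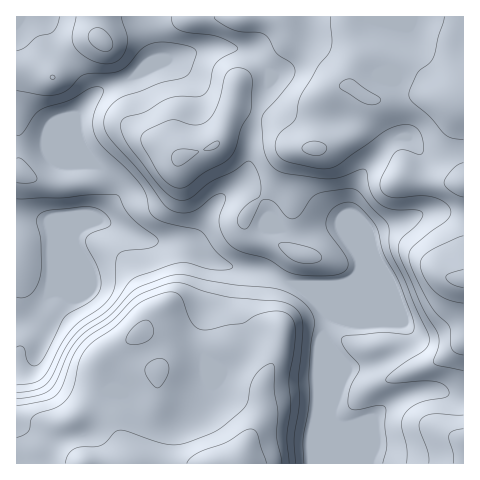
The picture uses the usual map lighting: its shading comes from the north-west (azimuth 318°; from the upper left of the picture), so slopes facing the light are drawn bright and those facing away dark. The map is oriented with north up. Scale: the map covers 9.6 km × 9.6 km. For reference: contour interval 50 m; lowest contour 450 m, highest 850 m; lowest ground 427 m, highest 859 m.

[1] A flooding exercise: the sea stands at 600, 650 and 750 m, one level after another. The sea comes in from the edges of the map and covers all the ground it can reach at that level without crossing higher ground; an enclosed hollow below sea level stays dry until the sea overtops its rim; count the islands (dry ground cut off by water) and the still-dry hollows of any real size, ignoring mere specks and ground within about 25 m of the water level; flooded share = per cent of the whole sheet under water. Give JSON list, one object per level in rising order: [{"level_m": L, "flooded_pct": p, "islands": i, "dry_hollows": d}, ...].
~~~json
[{"level_m": 600, "flooded_pct": 30, "islands": 0, "dry_hollows": 0}, {"level_m": 650, "flooded_pct": 45, "islands": 0, "dry_hollows": 0}, {"level_m": 750, "flooded_pct": 81, "islands": 0, "dry_hollows": 0}]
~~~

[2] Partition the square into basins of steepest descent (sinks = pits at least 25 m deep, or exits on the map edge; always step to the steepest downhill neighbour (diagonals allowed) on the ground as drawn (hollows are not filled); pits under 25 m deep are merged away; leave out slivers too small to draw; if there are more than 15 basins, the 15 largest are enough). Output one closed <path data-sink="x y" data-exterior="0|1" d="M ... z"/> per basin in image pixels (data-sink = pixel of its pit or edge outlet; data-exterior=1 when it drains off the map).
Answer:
<path data-sink="17 322" data-exterior="1" d="M463 16l-365 0 1 23-10 1-12 9-24 28-20-7-17 0 1 394 447-1z"/><path data-sink="17 17" data-exterior="1" d="M97 16l-80 0-1 53 17 1 20 7 24-28 12-9 10-1z"/>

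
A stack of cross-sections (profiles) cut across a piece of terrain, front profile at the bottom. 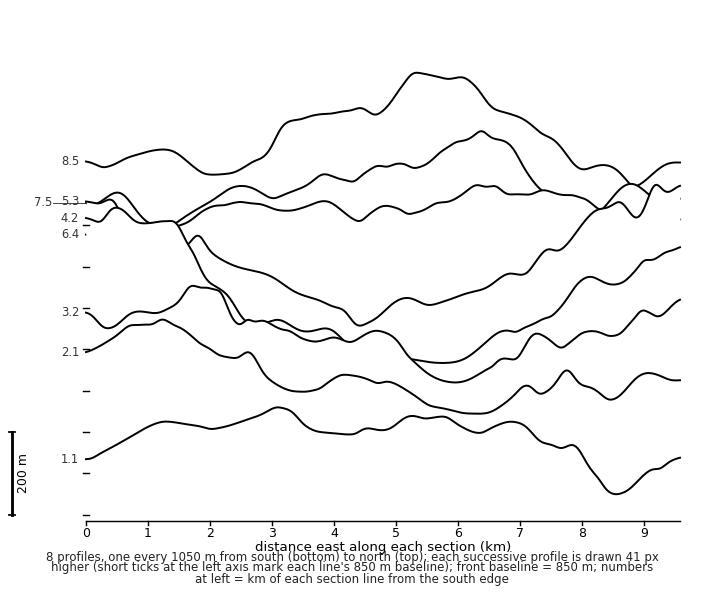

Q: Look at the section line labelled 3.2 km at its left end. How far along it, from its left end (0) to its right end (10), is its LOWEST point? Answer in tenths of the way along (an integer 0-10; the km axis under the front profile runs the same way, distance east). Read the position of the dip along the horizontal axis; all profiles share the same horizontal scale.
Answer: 6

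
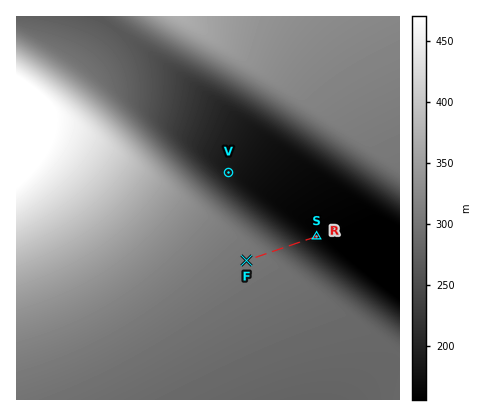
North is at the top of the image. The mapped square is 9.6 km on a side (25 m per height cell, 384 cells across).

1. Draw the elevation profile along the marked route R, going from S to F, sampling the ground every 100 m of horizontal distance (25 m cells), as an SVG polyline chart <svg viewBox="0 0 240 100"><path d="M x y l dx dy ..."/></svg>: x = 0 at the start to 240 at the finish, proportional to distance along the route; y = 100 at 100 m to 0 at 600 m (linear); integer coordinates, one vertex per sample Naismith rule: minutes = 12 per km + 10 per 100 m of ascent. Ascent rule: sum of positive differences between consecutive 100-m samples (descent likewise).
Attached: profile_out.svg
<svg viewBox="0 0 240 100"><path d="M0 88l13-1 13-2 13-2 13-2 13-3 13-3 13-2 13-3 13-3 13-2 13-2 13-1 13-1 13-1 13 0 13 0 13 0 13 0 6 0"/></svg>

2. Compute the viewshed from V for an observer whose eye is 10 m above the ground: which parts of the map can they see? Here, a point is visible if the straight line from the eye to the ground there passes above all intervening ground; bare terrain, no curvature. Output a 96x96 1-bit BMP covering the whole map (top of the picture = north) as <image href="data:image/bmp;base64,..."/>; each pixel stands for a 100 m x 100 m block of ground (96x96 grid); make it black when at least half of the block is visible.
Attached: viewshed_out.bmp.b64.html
<image width="96" height="96" href="data:image/bmp;base64,Qk2+BAAAAAAAAD4AAAAoAAAAYAAAAGAAAAABAAEAAAAAAIAEAAATCwAAEwsAAAIAAAAAAAAA////AAAAAAAAAAAAAAAAAAAAAAAAAAAAAAAAAAAAAAAAAAAAAAAAAAAAAAAAAAAAAAAAAAAAAAAAAAAAAAAAAAAAAAAAAAAAAAAAAAAAAAAAAAAAAAAAAAAAAAAAAAAAAAAAAAAAAAAAAAAAAAAAAAAAAAAAAAAAAAAAAAAAAAAAAAAAAAAAAAAAAAAAAAAAAAAAAAAAAAAAAAAAAAAAAAAAAAAAAAAAAAAAAAAAAAAAAAAAAAAAAAAAAAAAAAAAAAAAAAAAAAEAAAAAAAAAAAAAAAcAAAAAAAAAAAAAAA8AAAAAAAAAAAAAAB8AAAAAAAAAAAAAAH8AAAAAAAAAAAAAAP8AAAAAAAAAAAAAAf8AAAAAAAAAAAAAB/8AAAAAAAAAAAAAD/8AAAAAAAAAAAAAH/8AAAAAAAAAAAAAf/8AAAAAAAAAAAAA//8AAAAAAAAAAAAD//8AAAAAAAAAAAAH//8AAAAAAAAAAAAP//8AAAAAAAAAAAA///8AAAAAAAAAAAB///8AAAAAAAAAAAH///8AAAAAAAAAAAP///8AAAAAAAAAAAf///8AAAAAAAAAAB////8AAAAAAAAAAD////8AAAAAAAAAAH////8AAAAAAAAAAf////8AAAAAAAAAA/////8AAAAAAAAAD/////8AAAAAAAAAH/////8AAAAAAAAAP/////8AAAAAAAAA//////8AAAAAAAAB//////8AAAAAAAAD//////8AAAAAAAAP//////8AAAAAAAAf//////8AAAAAAAB///////8AAAAAAAD///////8AAAAAAAP///////8AAAAAAAf///////8AAAAAAB////////8AAAAAAD////////8AAAAAAP////////8AAAAAAf////////8AAAAAB/////////8AAAAAD/////////4AAAAAP/////////gAAAAAf/////////AAAAAB/////////+AAAAAD/////////4AAAAAP/////////wAAAAAf/////////AAAAAA/////////+AAAAAD/////////8AAAAAH/////////wAAAAAP/////////gAAAAAf////////+AAAAAA/////////8AAAAAB/////////wAAAAAB/////////gAAAAAD/////////AAAAAAD////////8AAAAAAB8///////4AAAAAAAAP//////gAAAAAAAAH//////AAAAAAAAAD/////8AAAAAAAAAA/////4AAAAAAAAAAP////gAAAAAAAAAAD////AAAAAAAAAAAAf//+AAAAAAAAAAAA///4AAAAAAAAAAAB///wAAAAAAAAAAAD///AAAAAAAAAAAAD//+AAAAAAAAAAAAH//4AAAAAAAAAAAAP//wAAAAAAAAAAAAf//AAAAAAAAAAAAA//+AAAAAAAAAAAAB//4AAAAAAAAAAAAD//wAAAAAAAAAAAAH//AAAAAAAAAAAAAP/+AAAAAAAAAAAAAf/4AAAAAAAAAAAAA//wAAAAAAAAA="/>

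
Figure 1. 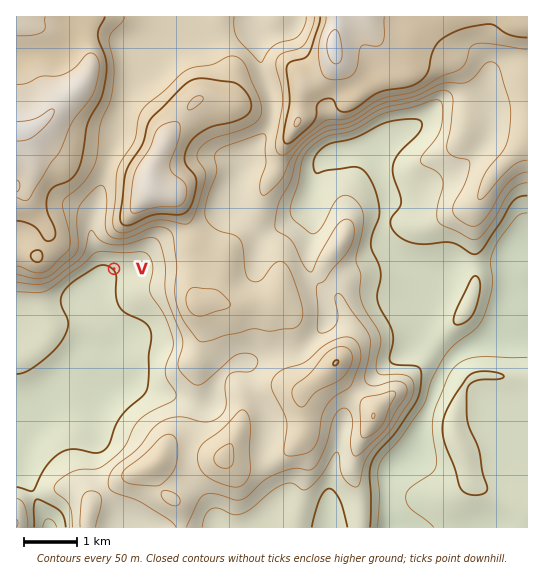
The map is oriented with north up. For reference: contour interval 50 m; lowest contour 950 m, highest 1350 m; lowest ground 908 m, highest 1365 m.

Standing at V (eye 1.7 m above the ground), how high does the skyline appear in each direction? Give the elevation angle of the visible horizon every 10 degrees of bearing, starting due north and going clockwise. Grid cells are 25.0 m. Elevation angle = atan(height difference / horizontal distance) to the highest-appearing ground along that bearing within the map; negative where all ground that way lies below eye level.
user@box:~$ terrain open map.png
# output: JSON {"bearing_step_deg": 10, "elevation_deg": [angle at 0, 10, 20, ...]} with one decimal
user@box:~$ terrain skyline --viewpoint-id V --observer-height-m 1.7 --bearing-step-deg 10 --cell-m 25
{"bearing_step_deg": 10, "elevation_deg": [14.9, 16.3, 15.9, 13.0, 11.1, 9.0, 7.1, 7.3, 7.4, 7.4, 7.7, 7.8, 6.8, 4.3, 3.5, 2.9, 2.5, 2.9, 1.7, 1.0, 1.0, -0.6, 0.4, 0.6, 0.7, 1.6, 5.2, 9.5, 10.8, 11.9, 11.9, 10.1, 7.9, 8.7, 10.6, 12.8]}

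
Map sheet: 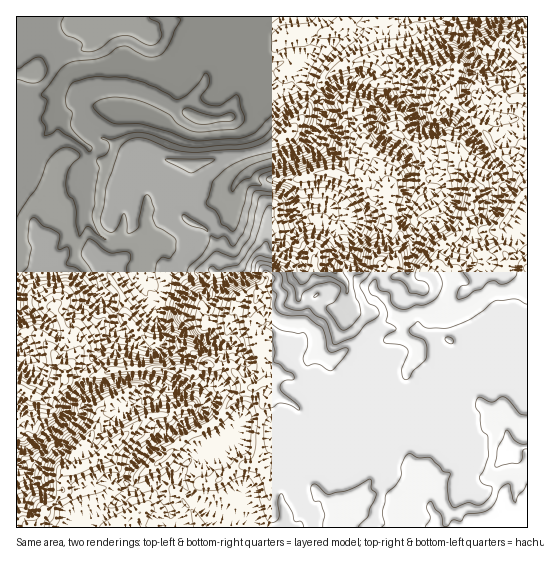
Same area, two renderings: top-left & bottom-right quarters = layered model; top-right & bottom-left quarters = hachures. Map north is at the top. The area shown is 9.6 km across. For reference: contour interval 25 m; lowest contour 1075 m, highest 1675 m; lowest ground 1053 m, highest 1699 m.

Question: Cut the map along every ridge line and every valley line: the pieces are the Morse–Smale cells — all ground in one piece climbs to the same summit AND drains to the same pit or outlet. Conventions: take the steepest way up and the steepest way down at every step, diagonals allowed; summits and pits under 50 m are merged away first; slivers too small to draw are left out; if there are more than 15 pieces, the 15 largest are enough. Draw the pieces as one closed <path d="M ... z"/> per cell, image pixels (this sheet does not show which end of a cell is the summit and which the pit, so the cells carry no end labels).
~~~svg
<path d="M527 16l-337 0-1 14 17 19 12 6 16-14 17-6-6 19 0 16 3 15 0 20 4 6 0 10-7 10-11 4-43 1-26-15-39-10-3-4 1-14 8-27-9-3-52 8-10 8-6 12-10 4-8 1-20-4-1 218 19 6 18 11 14-4 14-16 18-15 11 4 25-18 0-7 6-6 2-7 0-5-7-11 3-3 6-3 8 0 12 8 26 0 8-3 16-10 16-17 2-28 9-10 5-3 10 10 8 4 17 2 9 8 9 21-4 24 8 19-5 37 3 3 20 7 19 1 7-19-1-7-12-12-4-9 5-19-1-8 4-9-4-10 3 3 20-2 15-4 9-5 24-3 5-15 3-1 15 4 22 24 22 7 2 2-2 11 4 2 12 1 26-5 8-10 5 0z"/><path d="M247 173l-5 3-9 10-4 31-14 14-16 10-8 3-26 0-12-8-8 0-6 3-3 3 7 11 0 5-2 7-6 6 0 7-26 19 4 6 3 22 27 22 15 5 5 7 2 10 17 0 12 4 7 16-2 6 6 6-1 12-5 4-15 6 15 30-14 12-8 13 21 23 13 8 8 0 27 8 5 5 0 6 30 0 3-5 1-8-4-12-1-21-3-5 0-10 3-5 7-6 16-7 11 0 20 8 8 0 8-4 12-18 7-4 13 0 2-2-1-10 6-10 0-7-13-19 1-13-6-15 2-14-1-6-15-11-15-16-20 0-20-7-3-3 5-37-8-19 4-24-9-21-9-8-17-2-8-4z"/><path d="M414 189l-3 1-5 15-24 3-9 5-15 4-20 2 1 7-4 9 1 8-5 15 4 13 12 12 1 7-5 19 30 29-2 17 6 15-1 13 13 19 0 7-6 10 0 8 2 2 14-1 12-4 12 0 7 3 23-2 3-4-1-39 6-15 9-8 5-2 8 4 45 0 0-135-5-1-8 10-6 2-20 3-12-1-4-2 2-11-2-2-22-7-22-24z"/><path d="M475 357l-5 2-9 8-5 11 0 43-3 4-23 2-7-3-12 0-28 7-14 0-12 8-6 14-9 4-19-2-9-6-11 0-21 11-5 7 4 36 4 12-4 12 246 1 1-166-45-1z"/><path d="M201 396l-3 0-9 12-11 1-9 6-19 1-8 4-31 25-12 14-20 9-14 4-4 10 2 11-19 20-4 10-4 4 214 1 2-3-6-8-27-8-8 0-8-4-25-26-9 0-7 5-8-1-16 6-7 0-4-6 8-21 16-18 16-12 32-15 5-4 1-12z"/><path d="M189 16l-150 0-2 7-6 4-14-3-1 67 2 2 19 3 8-1 10-4 6-12 10-8 50-8 50 13 12 0 8-9 2-14 6-10-2-5-8-8z"/><path d="M157 381l-4 1-6 11-9 3-21 13-6-3-12-21-12 2-15 10-9 21-25 25-13 6-9 0 1 79 18 0 5-5 4-10 19-20-2-11 4-10 14-4 20-9 12-14 31-25 8-4 19-1 9-6 11-1 10-13-33-7z"/><path d="M250 35l-16 6-15 14-9-3-11-9-4 6-4 18-8 9-12 0-38-11-8 21-2 21 10 6 8 0 24 8 26 15 43-1 11-4 7-10 0-10-4-6 0-20-3-15 0-16z"/><path d="M101 292l-20 15-14 16-10 4-4 0-18-11-19-5 1 77 14 8 14 1 10-5 10-13 16 0 4-2 0-10 30-41-3-27z"/><path d="M85 377l-20 2-10 13-10 5-14-1-12-8-3 1 1 59 8 1 13-6 21-20 6-9 7-17 15-10z"/><path d="M183 424l-25 15-23 23-8 17 0 4 4 6 7 0 16-6 8 1 7-5 8 0 4-5 4-9 14-12z"/><path d="M115 324l-30 43-1 8 2 2 29-8 49 0-1-10-5-7-15-5z"/><path d="M145 368l-36 3-8 4-12 1-4 2 0 4 2 5 12-2 12 21 6 3 21-13 9-3 7-12 6 1 3-13z"/><path d="M182 369l-17 0-5 14 10 6 29 6 2-6-5-8-1-7z"/><path d="M38 16l-21 0-1 7 15 4 6-4z"/>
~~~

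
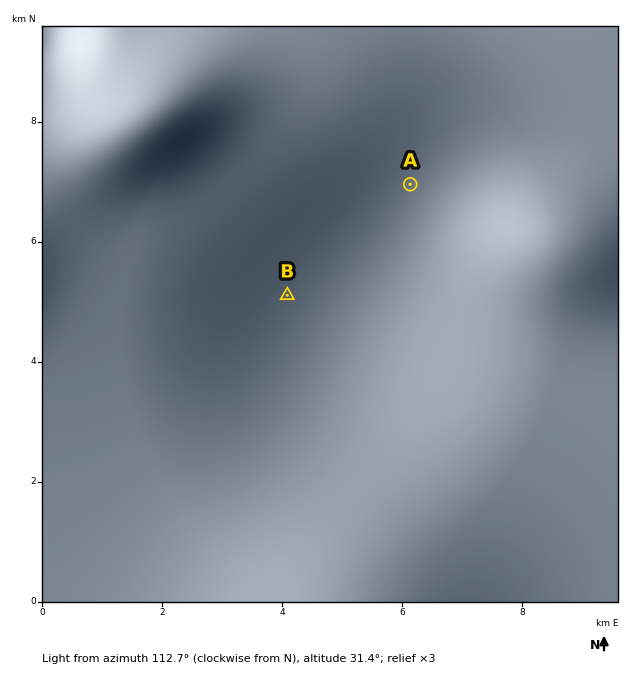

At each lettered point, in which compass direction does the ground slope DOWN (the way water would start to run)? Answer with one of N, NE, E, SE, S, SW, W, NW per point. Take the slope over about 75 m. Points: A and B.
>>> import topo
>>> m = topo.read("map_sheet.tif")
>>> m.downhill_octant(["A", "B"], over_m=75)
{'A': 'N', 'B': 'NW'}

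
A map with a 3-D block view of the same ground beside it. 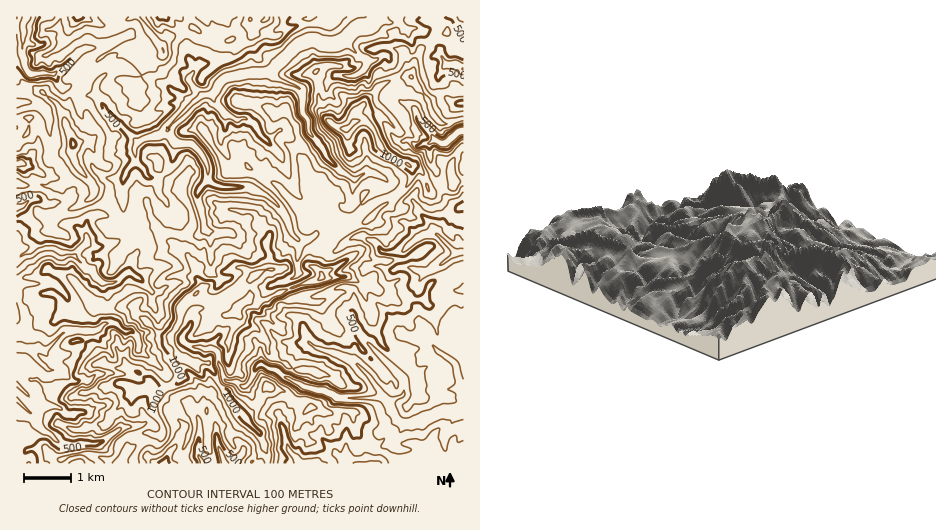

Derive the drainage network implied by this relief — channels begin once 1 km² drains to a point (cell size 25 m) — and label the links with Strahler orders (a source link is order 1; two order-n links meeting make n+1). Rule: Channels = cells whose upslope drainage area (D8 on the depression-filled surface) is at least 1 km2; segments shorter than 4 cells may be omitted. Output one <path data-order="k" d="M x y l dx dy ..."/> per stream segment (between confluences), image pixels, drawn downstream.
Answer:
<path data-order="1" d="M353 463l25 0"/><path data-order="1" d="M197 446l0 7 5 8 0 2"/><path data-order="1" d="M98 442l-1 2-19 0-1 1-14 0-2-1-12-11-6-2-4-5-3-3-1-6-18-18"/><path data-order="1" d="M287 442l0 4 4 7 10 10 14 0"/><path data-order="1" d="M57 407l-2-1-15 0-2-1-21-21"/><path data-order="2" d="M390 405l3 6 0 3 3 4 7 6 10 0 7-4 6-1 14-7 4 0 1-1 17 0 1-2"/><path data-order="2" d="M384 399l6 6"/><path data-order="1" d="M53 370l-6-1-14-14-1-5-4-2"/><path data-order="2" d="M28 348l-11 0"/><path data-order="1" d="M188 344l5 3 7 0 3 2 11 0 2 1 2 4 0 9 4 6 0 5 3 7 3 1 8 0 6 4 3 0 5-4 7-15 2-3 4 0 6 5 8 1 6 6 14 7 2 0 7 5 3 0 5 2 8 0 17 8 39 0 4-1 2 2"/><path data-order="1" d="M308 342l8 6 27 8 13 7 14 14 6 9 5 5 0 2 3 6"/><path data-order="1" d="M138 340l-1-4-6-6-6 2-9-9-11 0-9 7-26 0-1 2-3 0-21 18-3 0-2-2-12 0"/><path data-order="1" d="M425 336l14 17 7 3 10 9 3 14 4 10 0 2"/><path data-order="1" d="M353 316l5 16 6 8 39 38 1 3 0 12-1 3-7 2-3 2-3 2 0 3"/><path data-order="1" d="M152 292l-13-14-3-1-4-4-7 0-10 10-13 0-8-9-2-3-2-2-3 0-11-11 0-1-3-1"/><path data-order="1" d="M427 271l3 0 2-2 8-4 8-6 7-7"/><path data-order="2" d="M73 256l-6 0-4 2-3 0-8-5-7 0-6 3-7 6-6 1-8 8-1 0"/><path data-order="1" d="M384 252l16 0 19-15 5-2 8 0 1-1 5 1 16 16 0 1 1 0"/><path data-order="2" d="M455 252l8 0"/><path data-order="1" d="M84 245l-9 10 0 1-2 0"/><path data-order="1" d="M298 239l-6-5-4-11-5-12-13-14-21-10-27 0-1-1-4 0-4-3-5-4"/><path data-order="1" d="M227 232l-20-1 0-2-4-5-1-11-5-13 0-7 11-14"/><path data-order="1" d="M157 179l-10-3-3-7-8-8"/><path data-order="2" d="M208 179l0-12-7-14-9-9-13 0-5-3-6-8 0-4"/><path data-order="1" d="M124 178l3-9 9-8"/><path data-order="1" d="M365 173l-4 2-4 4-4 0-6-5-6-2-15-15 0-3-5-8-13-15 0-11-6-8 0-20-1-2-9-6-2 0-13-6-6-7"/><path data-order="1" d="M22 164l-1-2-4 2"/><path data-order="2" d="M136 161l-2-13 5-7"/><path data-order="1" d="M269 143l-10-10-3-7-5-4-3-2-3-2-10 1-3-2-5-2-12-12-1-2 0-7 1-3"/><path data-order="1" d="M431 143l2-3 2 0"/><path data-order="2" d="M139 141l11-4 9-1 8-5 1-2"/><path data-order="2" d="M435 140l6 4 3 0 7-5 7-7 5-1"/><path data-order="3" d="M168 129l0-2 27-26 8-6"/><path data-order="1" d="M418 119l5 7 12 14"/><path data-order="1" d="M98 97l7 13 32 31 2 0"/><path data-order="3" d="M203 95l8 0 4-4"/><path data-order="3" d="M215 91l3-7 9-7 4 0 7-2 6 0 1-1 7 0 1-1 16 0 2-2"/><path data-order="1" d="M190 76l-1 1 0 5 12 13 2 0"/><path data-order="1" d="M356 75l5-2 3-4 3-3 0-5-4-4-3-1-11-10-2-5 0-3"/><path data-order="3" d="M271 71l27-26 4-3 7-2 6 0 6 3 16 0 4-1 6-4"/><path data-order="1" d="M460 67l3 2"/><path data-order="1" d="M78 53l-16 16-3 1-4 4-8 0-1-1-4 0-1 1-10 0-3-1-3-6-1-10-2-1 0-18 2-2-2-11 4-6 0-2"/><path data-order="3" d="M347 38l10-11 3-1 8 0 4-2 6-7"/>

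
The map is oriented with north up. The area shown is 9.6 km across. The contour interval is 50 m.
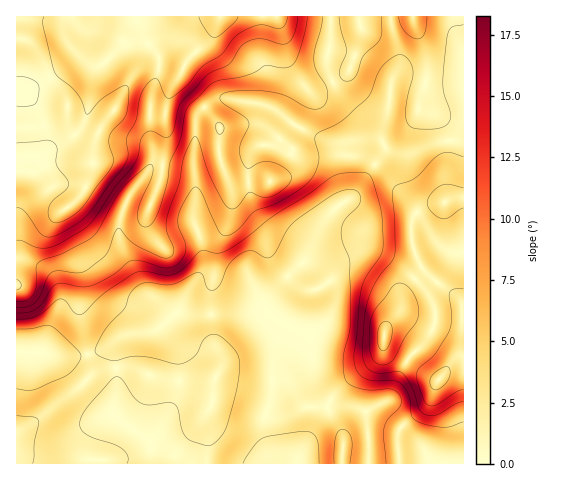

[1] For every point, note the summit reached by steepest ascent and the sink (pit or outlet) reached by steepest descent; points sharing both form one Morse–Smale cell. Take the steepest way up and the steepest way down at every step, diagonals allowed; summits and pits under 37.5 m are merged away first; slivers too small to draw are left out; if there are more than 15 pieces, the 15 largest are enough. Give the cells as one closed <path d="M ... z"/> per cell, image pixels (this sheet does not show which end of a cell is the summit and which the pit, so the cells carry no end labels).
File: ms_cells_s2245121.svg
<path d="M390 16l-58 0-2 32-4 12 4 16 9 16 44 51-5-3-48 2-35-16-18-16-10-4-36-7-13 0-12 7-8 7-2 6-2 56-8-6-19-3-18 2 5-10-4-21 0-34 8-30 2-13-3-6-10-12-11-26-120 1 0 334 10 2 14-1 19 5 25-1 20-8 16-11-5 10 1 45-3 20 10 11 27 18 2 23 142-1-20-12-4-5-4-14-2-13 8-21 1-31 8-32 0-12-4-3 18 9 17 4 7-3 9-9 6-15 0-13-6-13-14-13-11-5 19-37 14-18 20-13 28-41 1-6 10 5 12 2 32-12 25-2-1-58-31 3-27-7-13 3 7-15 0-16z"/><path d="M330 16l-193 0-1 3 11 23 10 12 3 6-2 13-8 30 0 34 4 16-4 14 36 2 8 6 2-56 2-6 8-7 12-7 13 0 36 7 10 4 18 16 35 16 28-2 23 1 0-2-42-47-9-16-4-16 4-12z"/><path d="M354 200l-10 2-13 11-9 12-18 35 26 1 13-2 18-7 17 1 18 9 20 18 13 15 6 14 0 14-6 13-25 28-14 33-24 15 2 51 95 1 1-212-15 0-9-6-19-29-11-11-8-4-13 0-18 4z"/><path d="M375 252l-14 0-18 7-13 2-26 1 10 5 14 13 6 13 0 13-6 15-17 13 1 42 3 8 12 16 9 4 18 3 11 5 25-15 14-33 23-24 8-17-1-18-12-19-26-24z"/><path d="M119 338l-20 13-15 5-25 1-19-5-24 1 1 111 134-1-1-22-27-18-10-11 3-20-1-45z"/><path d="M281 322l-1 0 1 13-8 32-1 31-8 21 2 13 4 14 4 5 20 13 74 0 0-32-2-20-8-4-22-4-9-4-8-8-7-16-1-42z"/><path d="M463 141l-24 1-32 12-12-2-10-5-1 6-28 41-8 6 23 6 18-4 13 0 8 4 11 11 19 29 9 6 13 1 2-2z"/><path d="M463 16l-72 0 1 11 7 23 0 16-6 14 12-2 27 7 31-3z"/>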